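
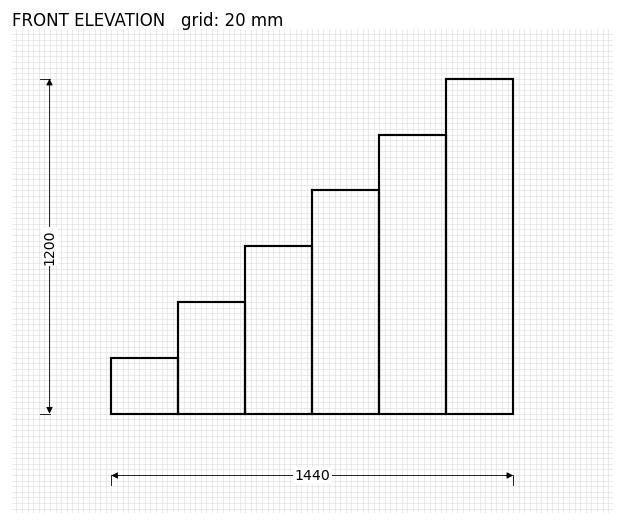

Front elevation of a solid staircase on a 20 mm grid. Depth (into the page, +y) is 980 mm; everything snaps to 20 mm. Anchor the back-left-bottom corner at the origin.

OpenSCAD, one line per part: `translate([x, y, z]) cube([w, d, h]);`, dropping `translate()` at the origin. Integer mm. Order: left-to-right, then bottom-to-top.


cube([240, 980, 200]);
translate([240, 0, 0]) cube([240, 980, 400]);
translate([480, 0, 0]) cube([240, 980, 600]);
translate([720, 0, 0]) cube([240, 980, 800]);
translate([960, 0, 0]) cube([240, 980, 1000]);
translate([1200, 0, 0]) cube([240, 980, 1200]);


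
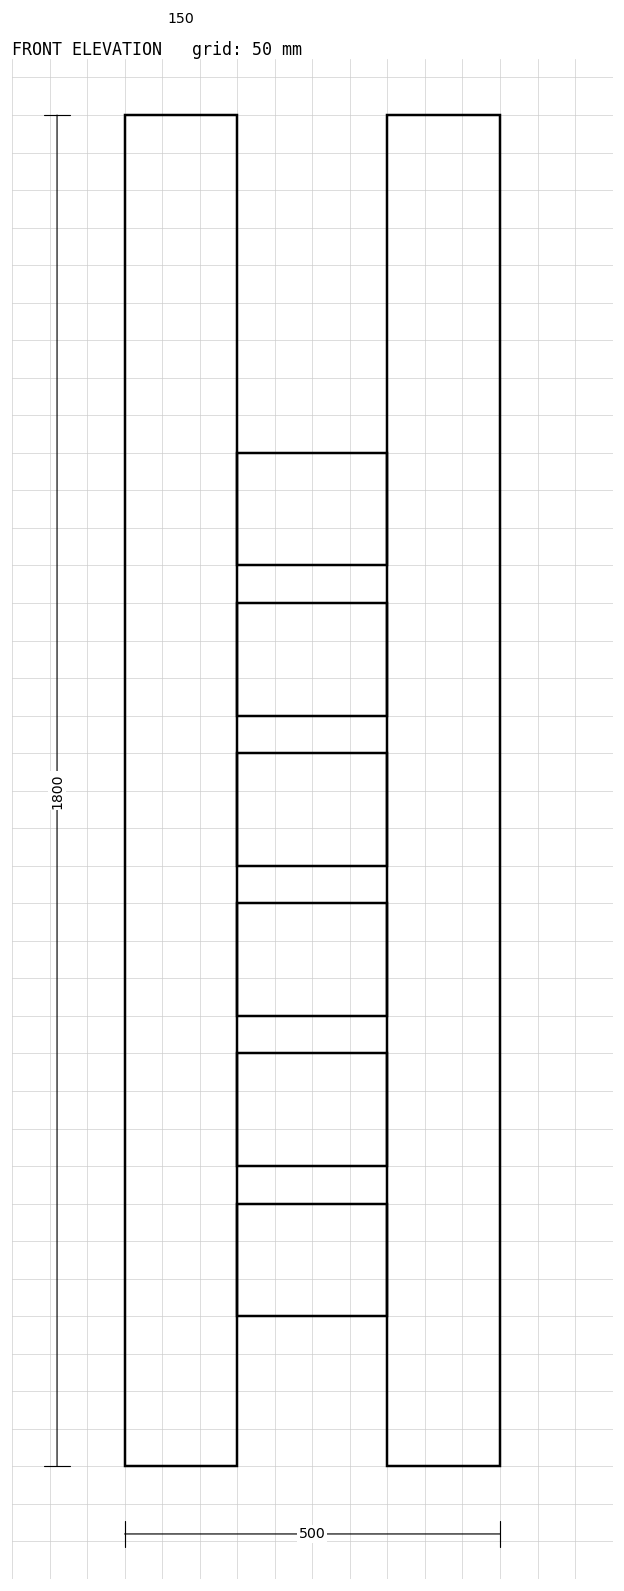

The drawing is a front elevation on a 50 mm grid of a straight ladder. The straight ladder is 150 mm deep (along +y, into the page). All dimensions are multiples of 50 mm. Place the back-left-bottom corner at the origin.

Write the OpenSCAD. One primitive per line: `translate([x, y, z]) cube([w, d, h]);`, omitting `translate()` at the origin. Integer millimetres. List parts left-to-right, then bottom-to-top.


cube([150, 150, 1800]);
translate([150, 0, 200]) cube([200, 150, 150]);
translate([150, 0, 400]) cube([200, 150, 150]);
translate([150, 0, 600]) cube([200, 150, 150]);
translate([150, 0, 800]) cube([200, 150, 150]);
translate([150, 0, 1000]) cube([200, 150, 150]);
translate([150, 0, 1200]) cube([200, 150, 150]);
translate([350, 0, 0]) cube([150, 150, 1800]);


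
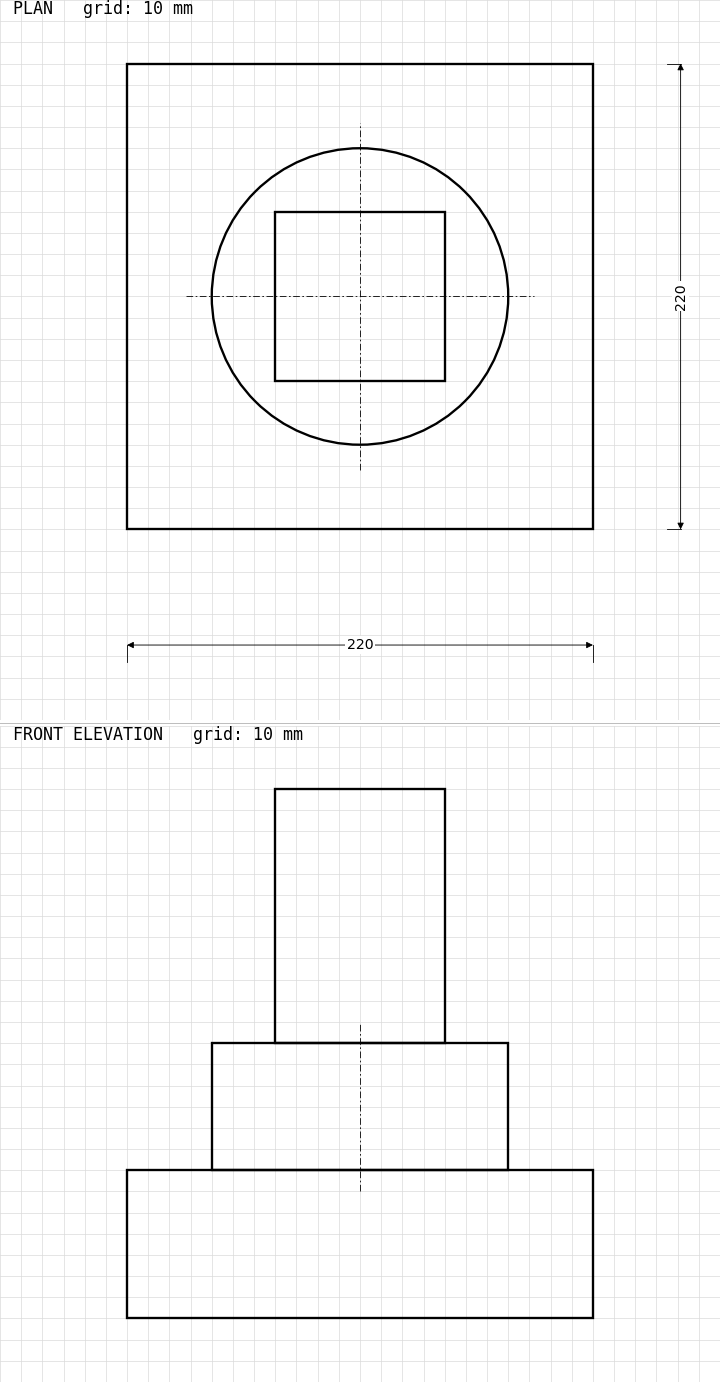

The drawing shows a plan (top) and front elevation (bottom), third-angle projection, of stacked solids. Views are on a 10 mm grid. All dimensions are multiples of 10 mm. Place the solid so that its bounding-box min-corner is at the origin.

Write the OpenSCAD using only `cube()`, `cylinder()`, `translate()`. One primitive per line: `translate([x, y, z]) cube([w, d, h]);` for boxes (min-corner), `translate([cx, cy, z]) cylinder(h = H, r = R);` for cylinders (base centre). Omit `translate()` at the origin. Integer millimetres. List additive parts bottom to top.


cube([220, 220, 70]);
translate([110, 110, 70]) cylinder(h = 60, r = 70);
translate([70, 70, 130]) cube([80, 80, 120]);


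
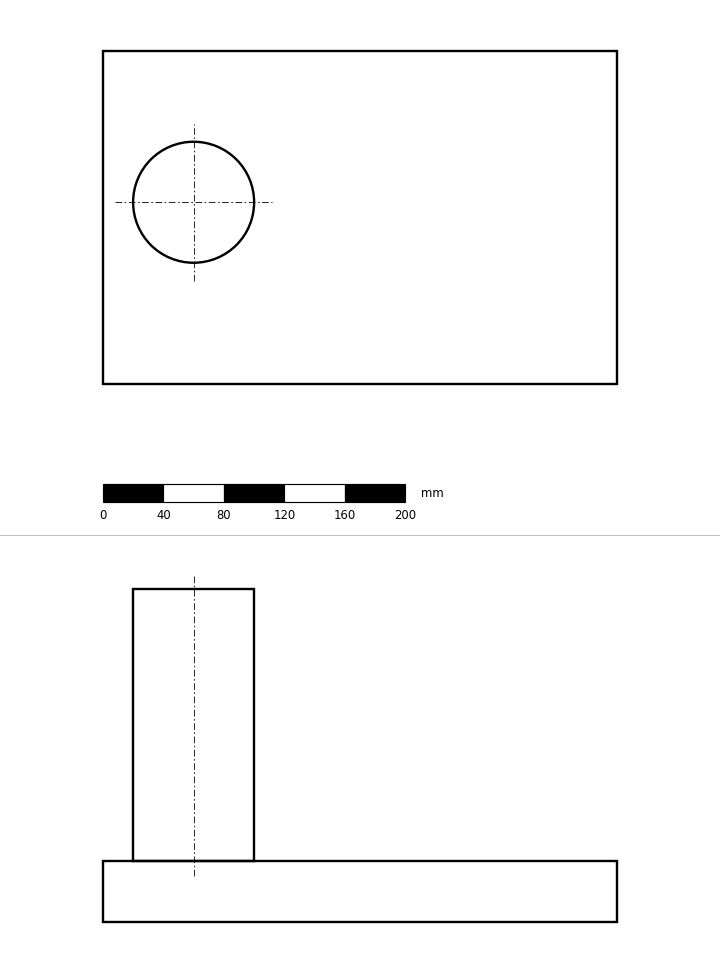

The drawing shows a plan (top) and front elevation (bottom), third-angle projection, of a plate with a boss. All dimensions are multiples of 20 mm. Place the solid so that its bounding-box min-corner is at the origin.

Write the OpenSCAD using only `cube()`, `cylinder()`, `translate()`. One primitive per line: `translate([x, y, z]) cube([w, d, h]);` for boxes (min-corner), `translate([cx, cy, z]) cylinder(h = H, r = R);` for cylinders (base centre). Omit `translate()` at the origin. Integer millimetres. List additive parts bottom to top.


cube([340, 220, 40]);
translate([60, 120, 40]) cylinder(h = 180, r = 40);


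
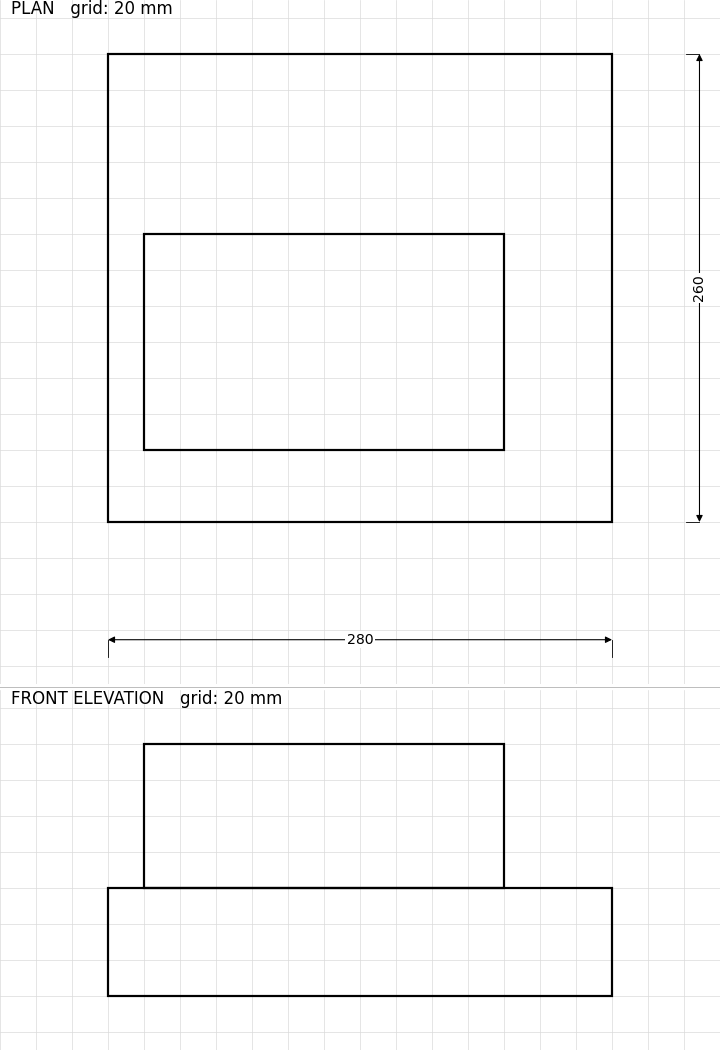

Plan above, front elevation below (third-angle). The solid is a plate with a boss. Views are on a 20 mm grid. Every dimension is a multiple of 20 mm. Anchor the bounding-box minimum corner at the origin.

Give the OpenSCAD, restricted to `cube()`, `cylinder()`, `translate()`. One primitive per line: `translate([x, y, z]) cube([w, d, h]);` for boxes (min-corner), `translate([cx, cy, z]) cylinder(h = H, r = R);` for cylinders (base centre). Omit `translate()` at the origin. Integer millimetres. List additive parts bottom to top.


cube([280, 260, 60]);
translate([20, 40, 60]) cube([200, 120, 80]);


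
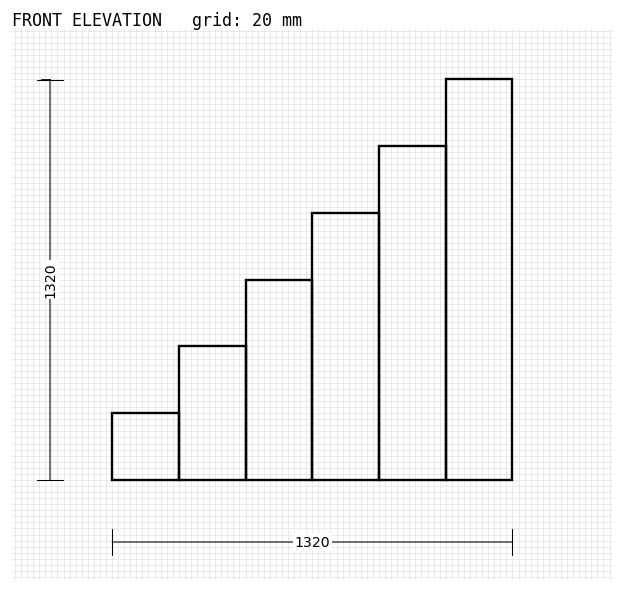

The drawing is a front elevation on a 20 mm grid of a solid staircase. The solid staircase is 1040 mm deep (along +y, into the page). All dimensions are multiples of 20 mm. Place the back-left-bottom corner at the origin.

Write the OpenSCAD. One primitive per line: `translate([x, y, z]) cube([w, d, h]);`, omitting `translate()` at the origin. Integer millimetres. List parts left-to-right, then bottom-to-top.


cube([220, 1040, 220]);
translate([220, 0, 0]) cube([220, 1040, 440]);
translate([440, 0, 0]) cube([220, 1040, 660]);
translate([660, 0, 0]) cube([220, 1040, 880]);
translate([880, 0, 0]) cube([220, 1040, 1100]);
translate([1100, 0, 0]) cube([220, 1040, 1320]);


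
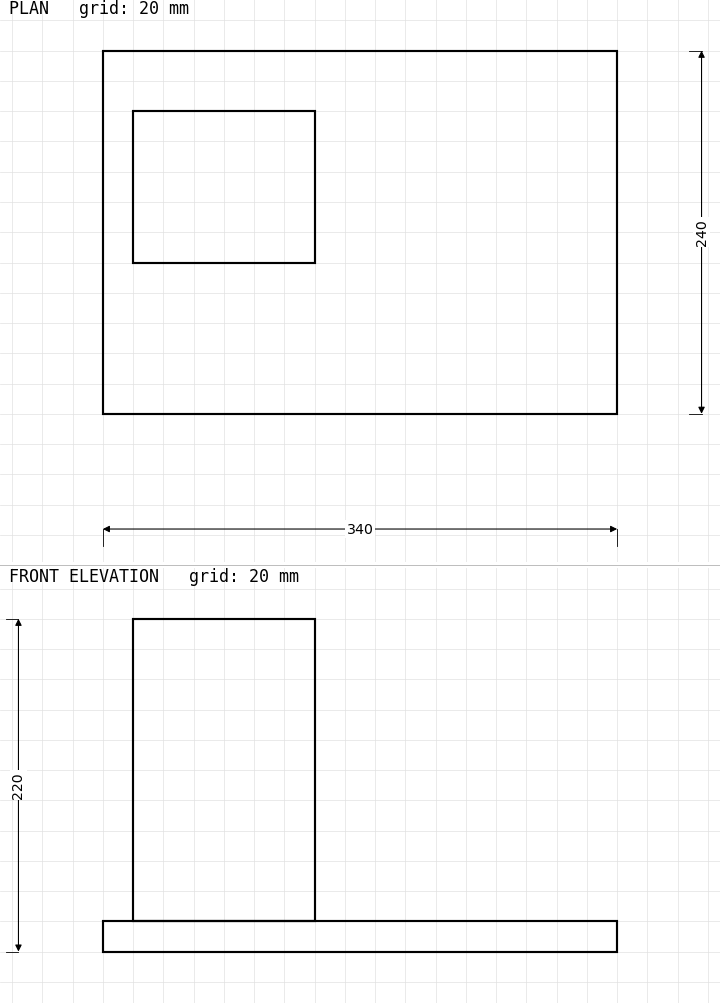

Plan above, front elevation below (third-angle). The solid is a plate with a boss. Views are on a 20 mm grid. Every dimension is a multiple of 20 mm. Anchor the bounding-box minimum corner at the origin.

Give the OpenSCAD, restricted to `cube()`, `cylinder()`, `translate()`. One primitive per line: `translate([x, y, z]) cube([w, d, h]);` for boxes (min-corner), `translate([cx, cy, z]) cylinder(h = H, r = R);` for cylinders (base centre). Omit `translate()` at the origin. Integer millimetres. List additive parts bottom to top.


cube([340, 240, 20]);
translate([20, 100, 20]) cube([120, 100, 200]);


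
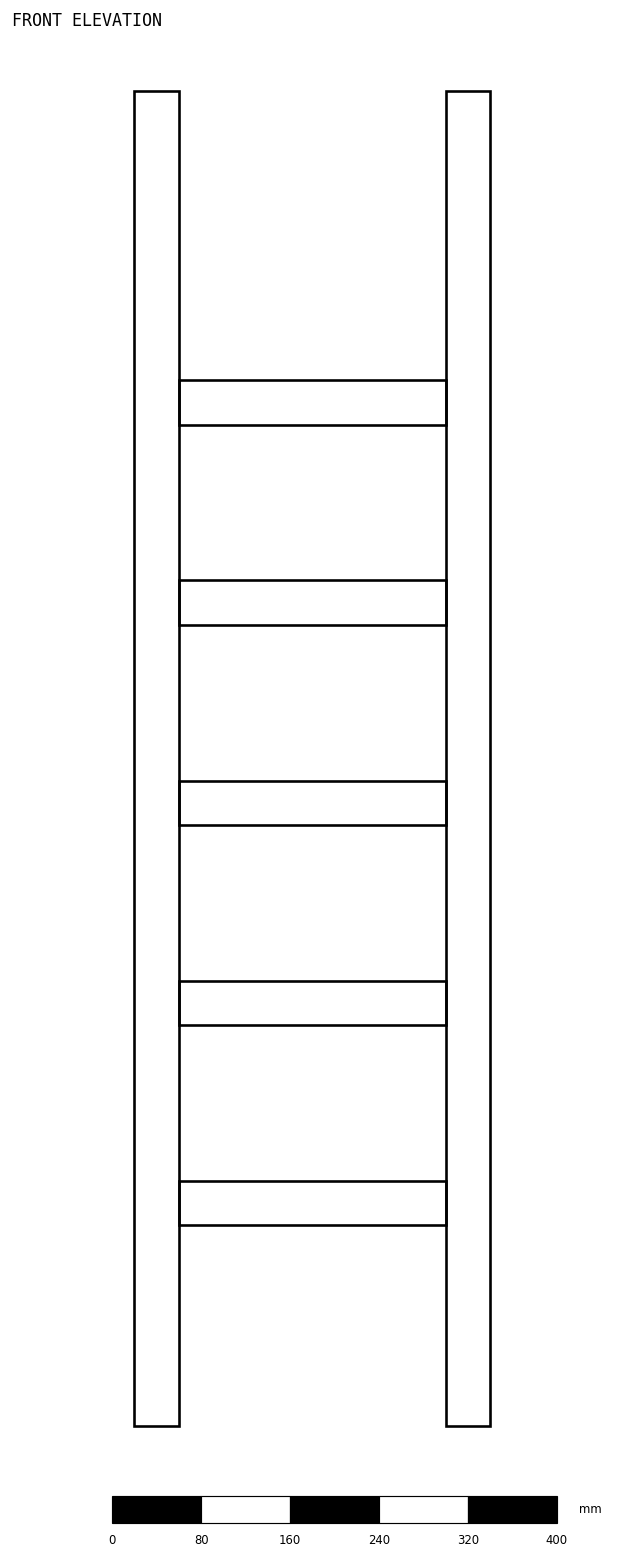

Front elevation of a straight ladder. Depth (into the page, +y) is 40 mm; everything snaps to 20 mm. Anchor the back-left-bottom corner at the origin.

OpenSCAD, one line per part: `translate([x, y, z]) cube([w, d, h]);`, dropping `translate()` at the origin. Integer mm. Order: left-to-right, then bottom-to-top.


cube([40, 40, 1200]);
translate([40, 0, 180]) cube([240, 40, 40]);
translate([40, 0, 360]) cube([240, 40, 40]);
translate([40, 0, 540]) cube([240, 40, 40]);
translate([40, 0, 720]) cube([240, 40, 40]);
translate([40, 0, 900]) cube([240, 40, 40]);
translate([280, 0, 0]) cube([40, 40, 1200]);


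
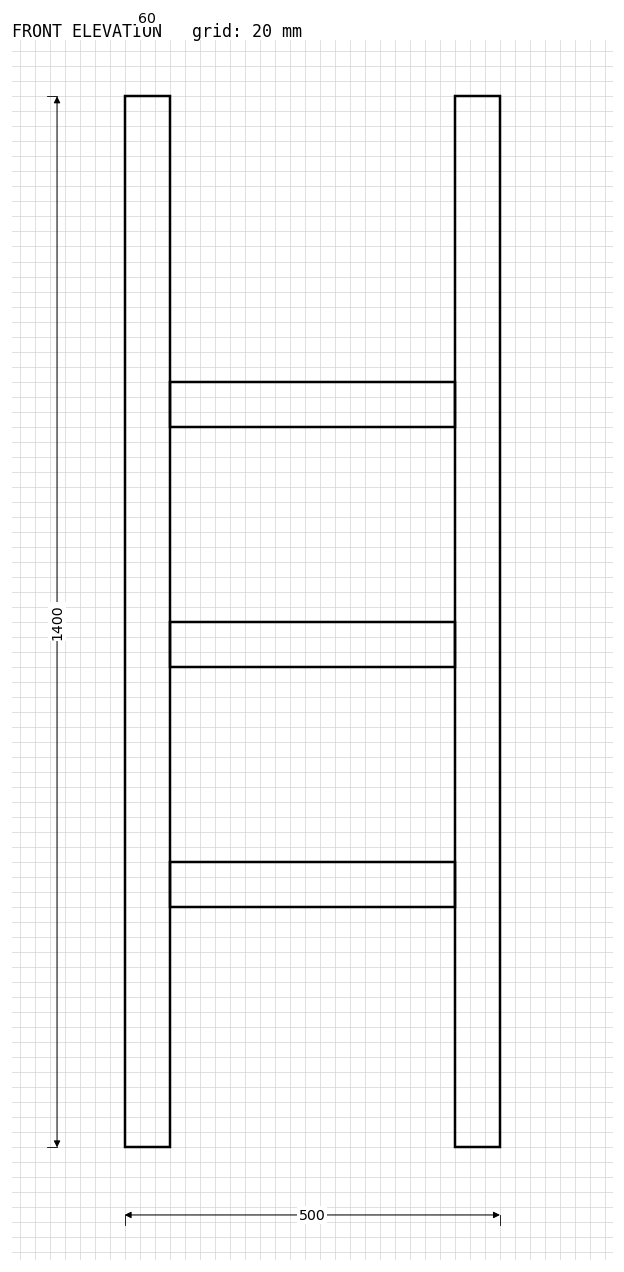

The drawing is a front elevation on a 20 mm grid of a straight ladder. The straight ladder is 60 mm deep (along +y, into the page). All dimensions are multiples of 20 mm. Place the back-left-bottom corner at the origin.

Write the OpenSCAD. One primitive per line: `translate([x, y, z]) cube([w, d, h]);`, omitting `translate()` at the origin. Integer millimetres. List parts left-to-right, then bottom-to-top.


cube([60, 60, 1400]);
translate([60, 0, 320]) cube([380, 60, 60]);
translate([60, 0, 640]) cube([380, 60, 60]);
translate([60, 0, 960]) cube([380, 60, 60]);
translate([440, 0, 0]) cube([60, 60, 1400]);


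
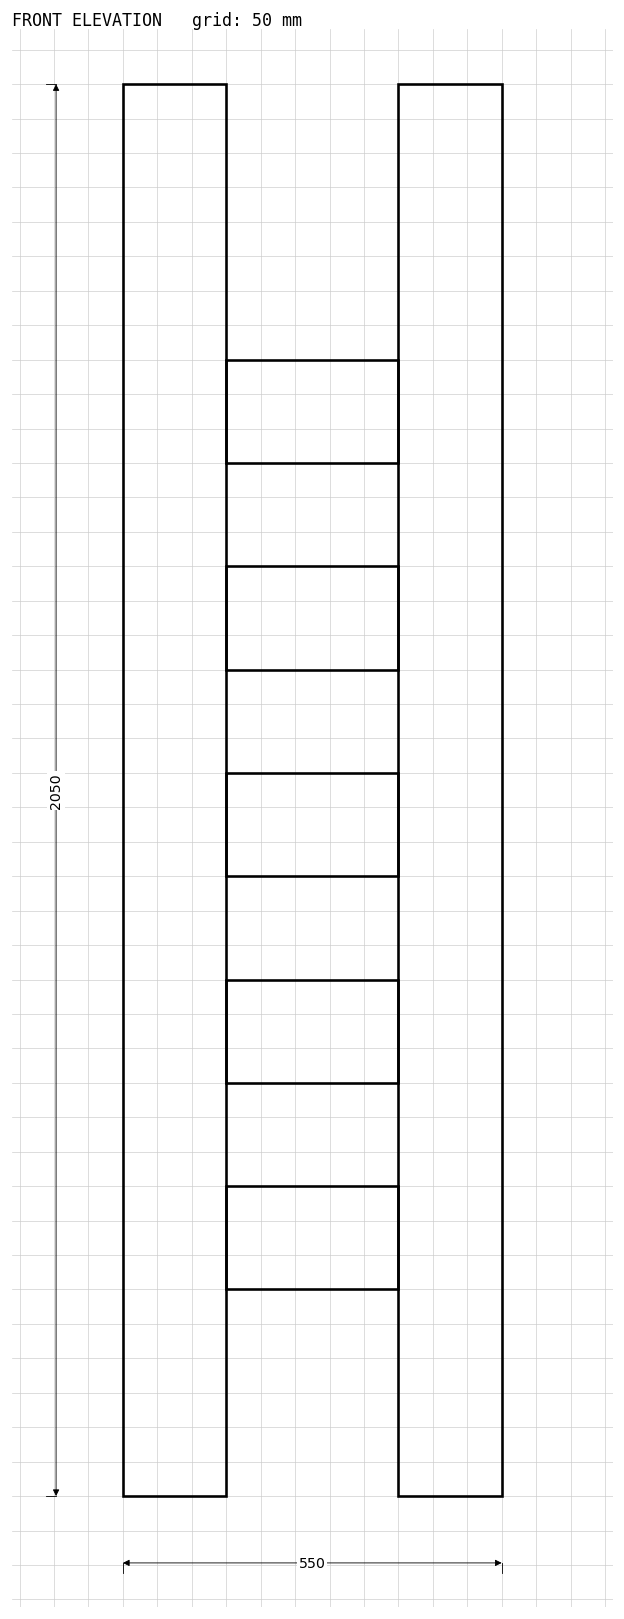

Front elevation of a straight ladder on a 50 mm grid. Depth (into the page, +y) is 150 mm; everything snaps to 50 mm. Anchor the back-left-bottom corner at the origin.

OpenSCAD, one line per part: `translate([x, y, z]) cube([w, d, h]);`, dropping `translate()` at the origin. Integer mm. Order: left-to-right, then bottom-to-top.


cube([150, 150, 2050]);
translate([150, 0, 300]) cube([250, 150, 150]);
translate([150, 0, 600]) cube([250, 150, 150]);
translate([150, 0, 900]) cube([250, 150, 150]);
translate([150, 0, 1200]) cube([250, 150, 150]);
translate([150, 0, 1500]) cube([250, 150, 150]);
translate([400, 0, 0]) cube([150, 150, 2050]);


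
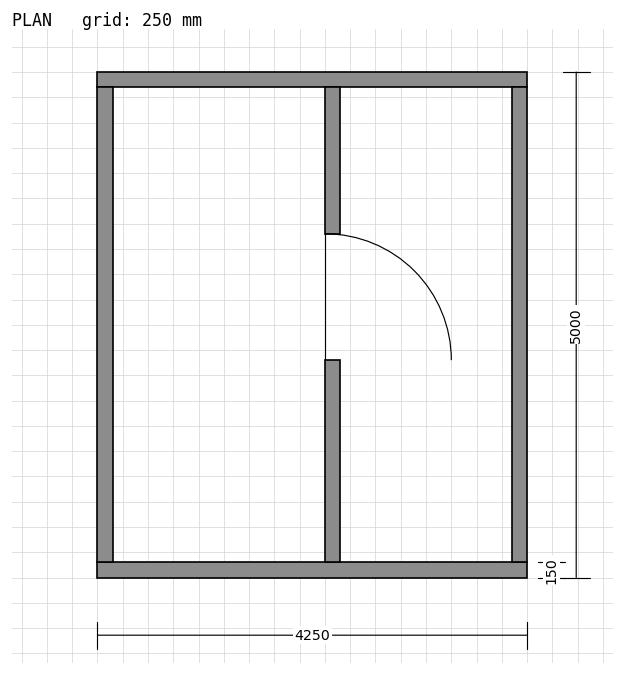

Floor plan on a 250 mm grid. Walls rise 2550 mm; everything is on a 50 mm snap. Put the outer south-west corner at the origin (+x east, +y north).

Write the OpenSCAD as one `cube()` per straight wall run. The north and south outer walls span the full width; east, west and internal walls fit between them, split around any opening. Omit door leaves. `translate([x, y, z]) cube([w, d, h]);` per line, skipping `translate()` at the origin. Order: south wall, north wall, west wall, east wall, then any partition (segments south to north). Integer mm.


cube([4250, 150, 2550]);
translate([0, 4850, 0]) cube([4250, 150, 2550]);
translate([0, 150, 0]) cube([150, 4700, 2550]);
translate([4100, 150, 0]) cube([150, 4700, 2550]);
translate([2250, 150, 0]) cube([150, 2000, 2550]);
translate([2250, 3400, 0]) cube([150, 1450, 2550]);


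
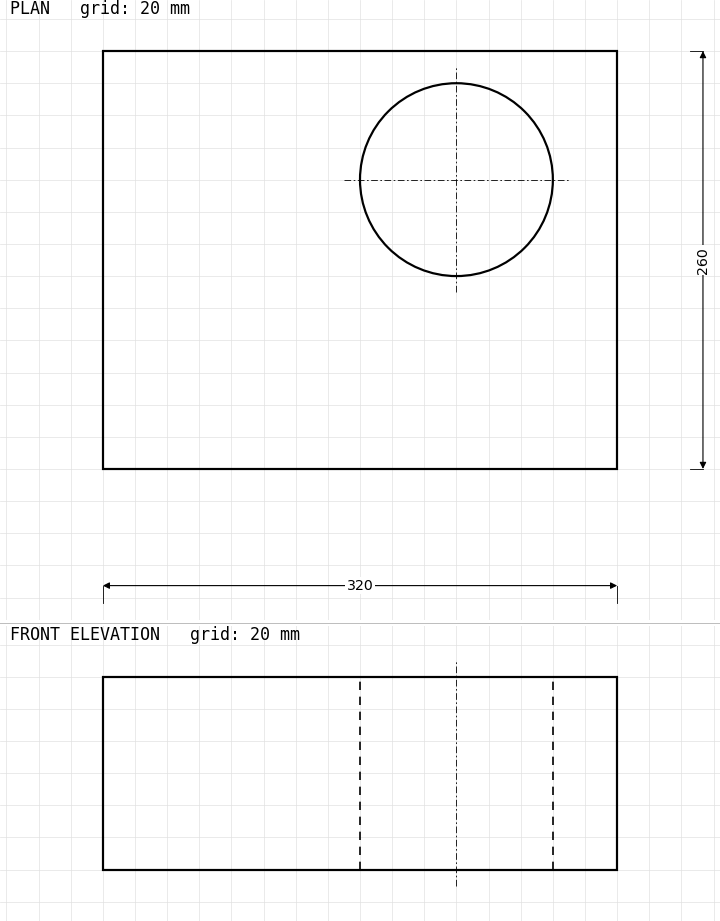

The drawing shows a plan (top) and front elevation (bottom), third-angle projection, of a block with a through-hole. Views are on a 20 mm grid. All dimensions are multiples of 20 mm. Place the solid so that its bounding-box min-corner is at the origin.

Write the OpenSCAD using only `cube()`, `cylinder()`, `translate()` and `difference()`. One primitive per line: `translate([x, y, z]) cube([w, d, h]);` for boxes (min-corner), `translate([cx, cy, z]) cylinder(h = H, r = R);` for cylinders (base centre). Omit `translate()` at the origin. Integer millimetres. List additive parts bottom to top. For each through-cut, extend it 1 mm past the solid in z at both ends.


difference() {
  cube([320, 260, 120]);
  translate([220, 180, -1]) cylinder(h = 122, r = 60);
}


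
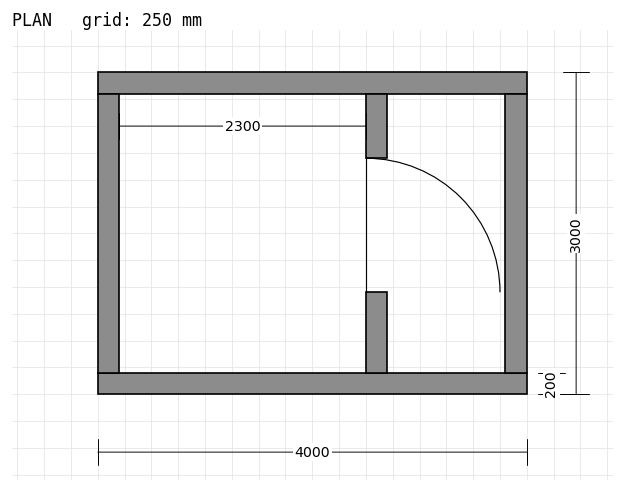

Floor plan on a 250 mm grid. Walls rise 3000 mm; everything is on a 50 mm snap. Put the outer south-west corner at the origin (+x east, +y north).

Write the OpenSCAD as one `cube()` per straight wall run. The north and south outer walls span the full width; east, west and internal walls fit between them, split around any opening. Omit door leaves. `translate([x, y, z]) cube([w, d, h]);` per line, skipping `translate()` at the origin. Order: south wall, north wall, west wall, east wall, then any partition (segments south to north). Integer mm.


cube([4000, 200, 3000]);
translate([0, 2800, 0]) cube([4000, 200, 3000]);
translate([0, 200, 0]) cube([200, 2600, 3000]);
translate([3800, 200, 0]) cube([200, 2600, 3000]);
translate([2500, 200, 0]) cube([200, 750, 3000]);
translate([2500, 2200, 0]) cube([200, 600, 3000]);


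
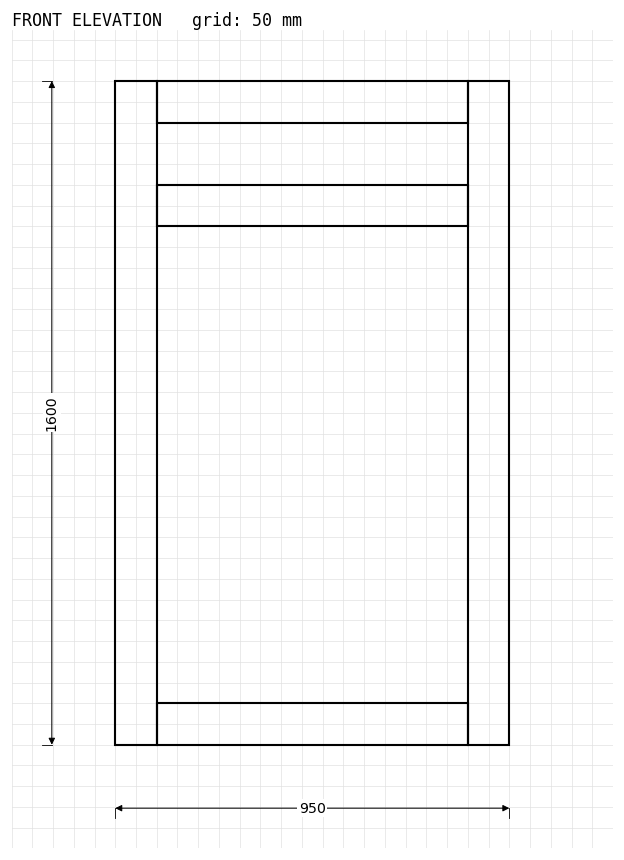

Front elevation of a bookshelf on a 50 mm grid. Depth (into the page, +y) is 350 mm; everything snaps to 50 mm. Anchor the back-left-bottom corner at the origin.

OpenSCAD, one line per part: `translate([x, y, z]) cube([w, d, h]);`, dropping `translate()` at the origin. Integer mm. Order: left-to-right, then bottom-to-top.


cube([100, 350, 1600]);
translate([100, 0, 0]) cube([750, 350, 100]);
translate([100, 0, 1250]) cube([750, 350, 100]);
translate([100, 0, 1500]) cube([750, 350, 100]);
translate([850, 0, 0]) cube([100, 350, 1600]);


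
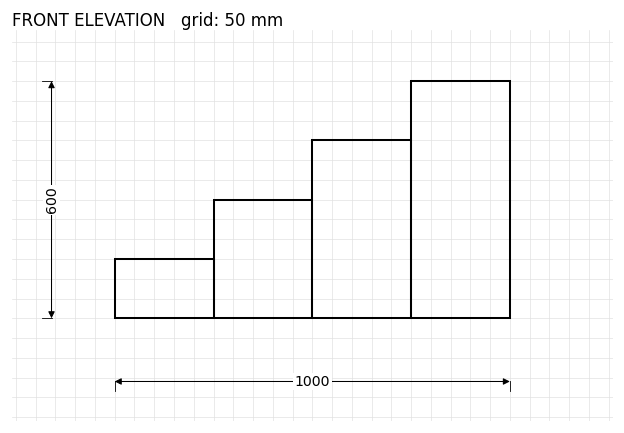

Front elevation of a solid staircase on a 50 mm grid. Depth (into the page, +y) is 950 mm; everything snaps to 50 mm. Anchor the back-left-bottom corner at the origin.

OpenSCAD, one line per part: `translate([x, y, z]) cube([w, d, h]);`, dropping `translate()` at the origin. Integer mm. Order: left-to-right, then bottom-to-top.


cube([250, 950, 150]);
translate([250, 0, 0]) cube([250, 950, 300]);
translate([500, 0, 0]) cube([250, 950, 450]);
translate([750, 0, 0]) cube([250, 950, 600]);


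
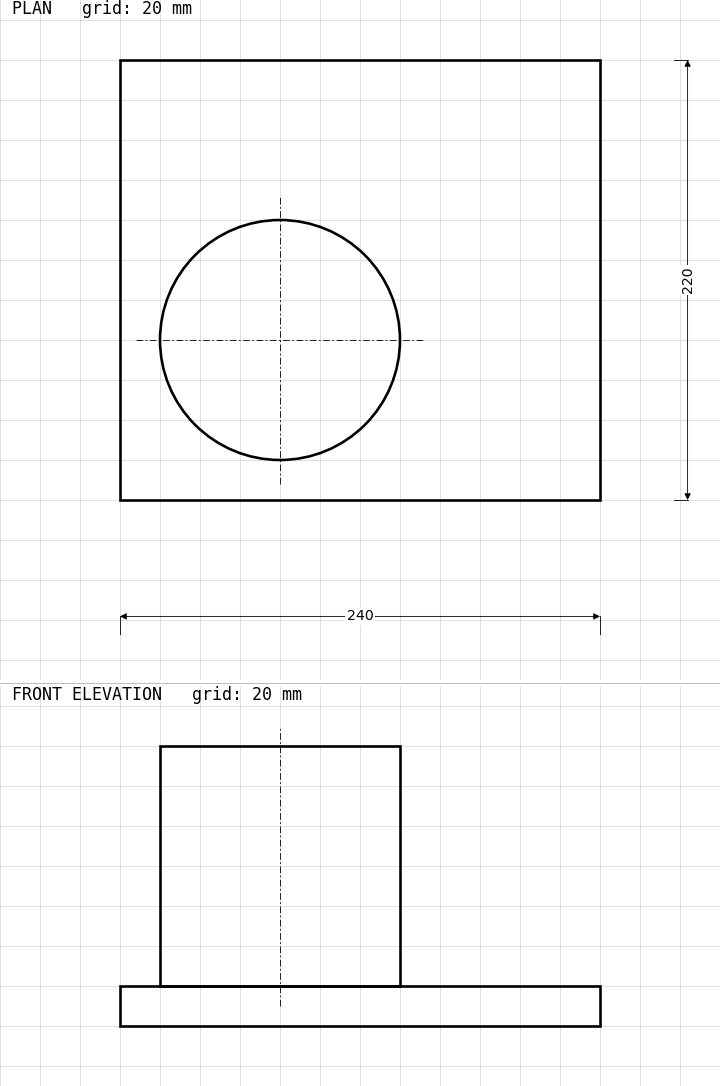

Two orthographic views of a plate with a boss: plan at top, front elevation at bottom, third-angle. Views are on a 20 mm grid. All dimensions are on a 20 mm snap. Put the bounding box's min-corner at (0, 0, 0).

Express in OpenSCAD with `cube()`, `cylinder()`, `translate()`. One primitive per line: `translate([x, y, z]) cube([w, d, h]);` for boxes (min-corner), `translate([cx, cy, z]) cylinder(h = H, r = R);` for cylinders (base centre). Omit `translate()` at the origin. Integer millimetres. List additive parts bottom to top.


cube([240, 220, 20]);
translate([80, 80, 20]) cylinder(h = 120, r = 60);


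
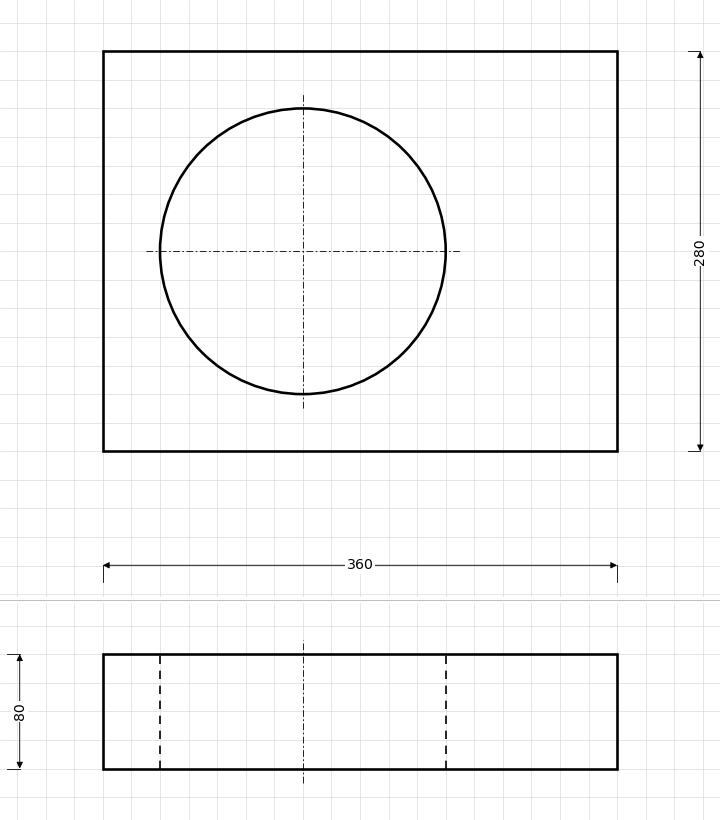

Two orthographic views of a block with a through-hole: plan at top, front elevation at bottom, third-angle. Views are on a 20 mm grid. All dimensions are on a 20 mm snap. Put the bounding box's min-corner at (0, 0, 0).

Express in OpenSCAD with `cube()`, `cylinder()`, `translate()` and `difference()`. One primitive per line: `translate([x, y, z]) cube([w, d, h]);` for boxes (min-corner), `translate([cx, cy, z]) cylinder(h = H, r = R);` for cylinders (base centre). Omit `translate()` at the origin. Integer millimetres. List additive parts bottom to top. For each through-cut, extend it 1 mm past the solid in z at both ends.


difference() {
  cube([360, 280, 80]);
  translate([140, 140, -1]) cylinder(h = 82, r = 100);
}


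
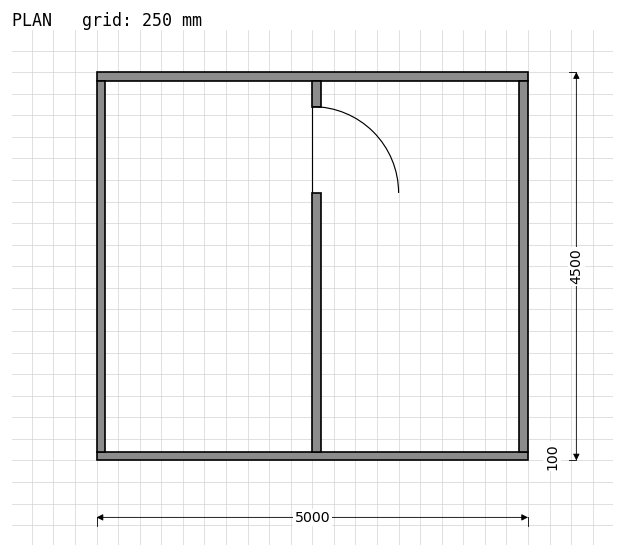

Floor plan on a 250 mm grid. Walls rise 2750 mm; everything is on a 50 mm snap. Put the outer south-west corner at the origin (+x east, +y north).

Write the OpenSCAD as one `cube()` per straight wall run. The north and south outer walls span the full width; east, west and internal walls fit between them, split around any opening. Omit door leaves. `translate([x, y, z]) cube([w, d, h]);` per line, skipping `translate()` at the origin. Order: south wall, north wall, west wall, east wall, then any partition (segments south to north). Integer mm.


cube([5000, 100, 2750]);
translate([0, 4400, 0]) cube([5000, 100, 2750]);
translate([0, 100, 0]) cube([100, 4300, 2750]);
translate([4900, 100, 0]) cube([100, 4300, 2750]);
translate([2500, 100, 0]) cube([100, 3000, 2750]);
translate([2500, 4100, 0]) cube([100, 300, 2750]);


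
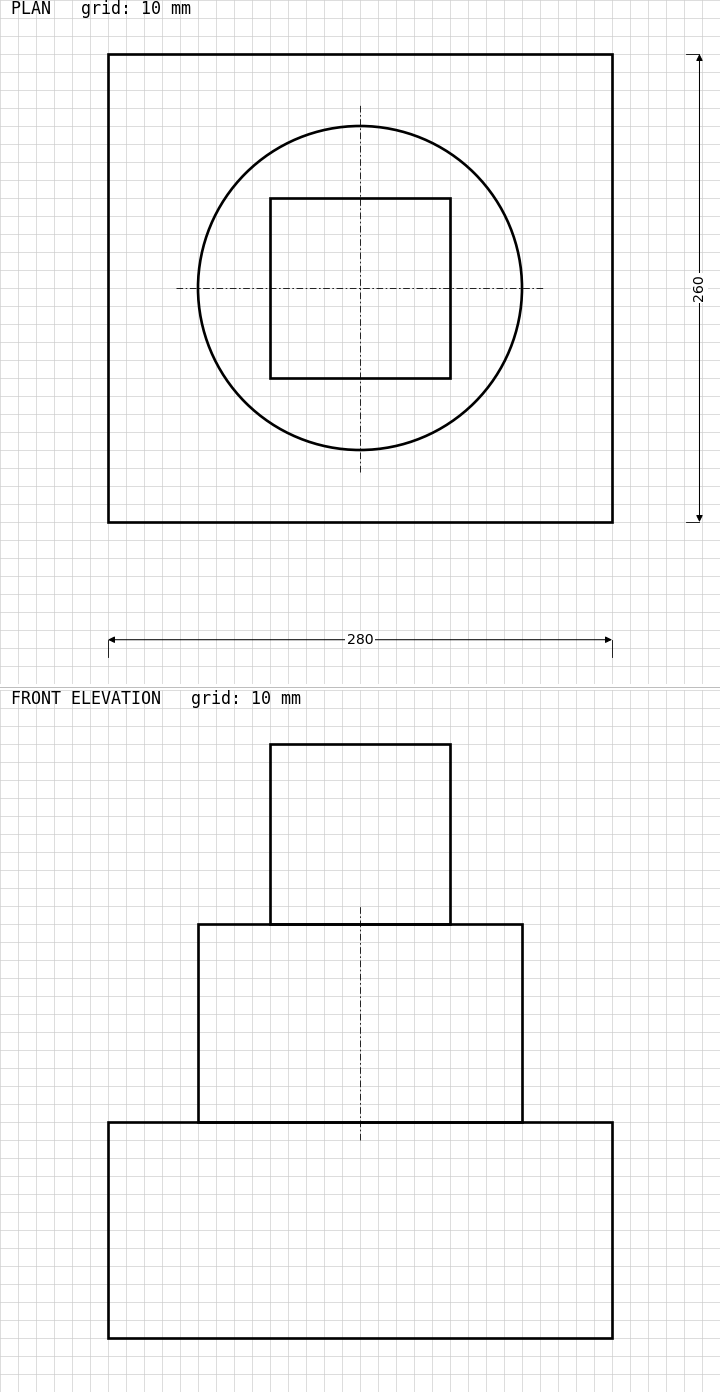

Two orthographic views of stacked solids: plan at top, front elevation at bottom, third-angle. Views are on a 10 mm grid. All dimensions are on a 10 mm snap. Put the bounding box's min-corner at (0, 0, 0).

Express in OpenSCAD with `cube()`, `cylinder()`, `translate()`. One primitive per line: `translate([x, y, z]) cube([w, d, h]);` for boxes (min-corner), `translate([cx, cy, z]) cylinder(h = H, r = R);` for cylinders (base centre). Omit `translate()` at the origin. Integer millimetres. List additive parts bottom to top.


cube([280, 260, 120]);
translate([140, 130, 120]) cylinder(h = 110, r = 90);
translate([90, 80, 230]) cube([100, 100, 100]);


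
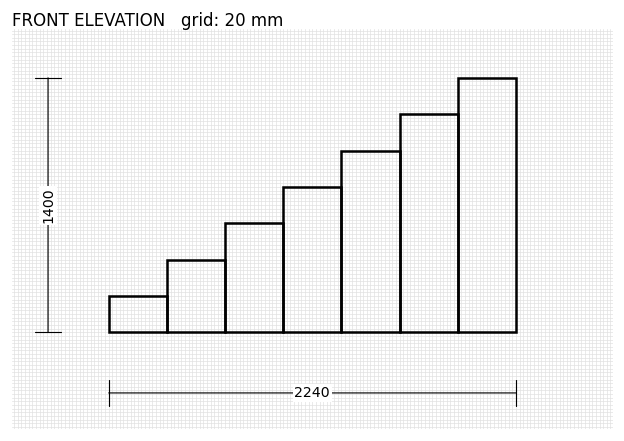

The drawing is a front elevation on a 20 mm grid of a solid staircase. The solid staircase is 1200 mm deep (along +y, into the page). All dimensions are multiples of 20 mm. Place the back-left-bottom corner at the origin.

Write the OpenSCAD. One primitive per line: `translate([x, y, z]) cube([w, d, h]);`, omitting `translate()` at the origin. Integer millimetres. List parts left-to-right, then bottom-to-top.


cube([320, 1200, 200]);
translate([320, 0, 0]) cube([320, 1200, 400]);
translate([640, 0, 0]) cube([320, 1200, 600]);
translate([960, 0, 0]) cube([320, 1200, 800]);
translate([1280, 0, 0]) cube([320, 1200, 1000]);
translate([1600, 0, 0]) cube([320, 1200, 1200]);
translate([1920, 0, 0]) cube([320, 1200, 1400]);


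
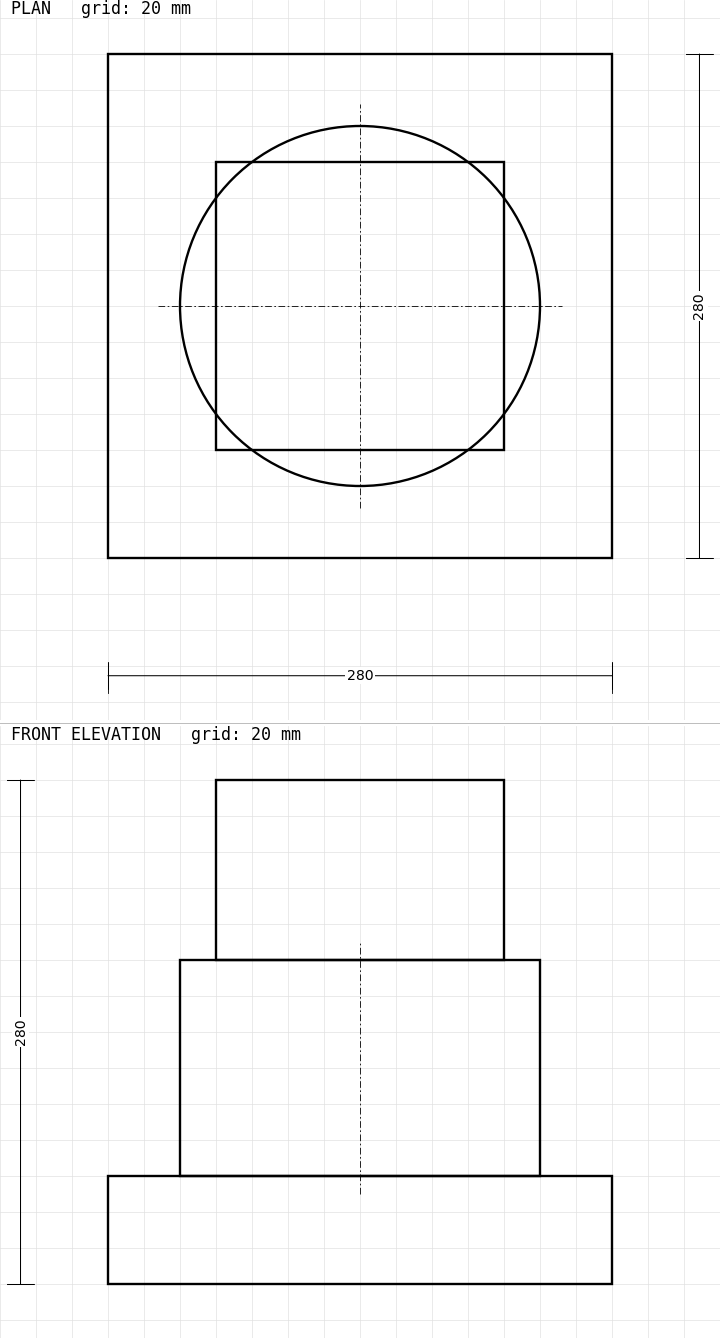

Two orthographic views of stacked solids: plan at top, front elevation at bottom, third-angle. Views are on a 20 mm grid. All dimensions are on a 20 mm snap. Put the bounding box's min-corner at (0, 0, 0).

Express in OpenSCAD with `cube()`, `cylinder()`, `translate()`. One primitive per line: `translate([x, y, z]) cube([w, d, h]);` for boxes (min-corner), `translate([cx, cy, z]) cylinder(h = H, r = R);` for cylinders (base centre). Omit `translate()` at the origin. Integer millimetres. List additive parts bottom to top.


cube([280, 280, 60]);
translate([140, 140, 60]) cylinder(h = 120, r = 100);
translate([60, 60, 180]) cube([160, 160, 100]);


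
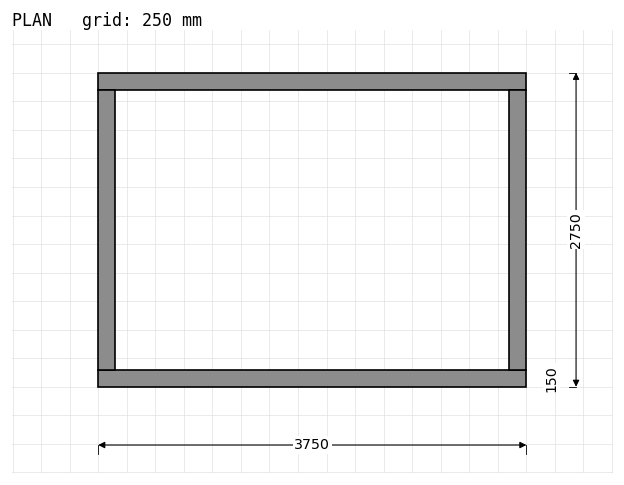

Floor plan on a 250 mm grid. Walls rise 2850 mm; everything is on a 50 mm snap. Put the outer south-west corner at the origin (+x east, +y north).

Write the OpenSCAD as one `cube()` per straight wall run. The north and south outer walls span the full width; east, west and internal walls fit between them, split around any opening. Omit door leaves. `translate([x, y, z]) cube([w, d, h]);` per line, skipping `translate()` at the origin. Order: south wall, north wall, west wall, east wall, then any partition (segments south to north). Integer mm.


cube([3750, 150, 2850]);
translate([0, 2600, 0]) cube([3750, 150, 2850]);
translate([0, 150, 0]) cube([150, 2450, 2850]);
translate([3600, 150, 0]) cube([150, 2450, 2850]);


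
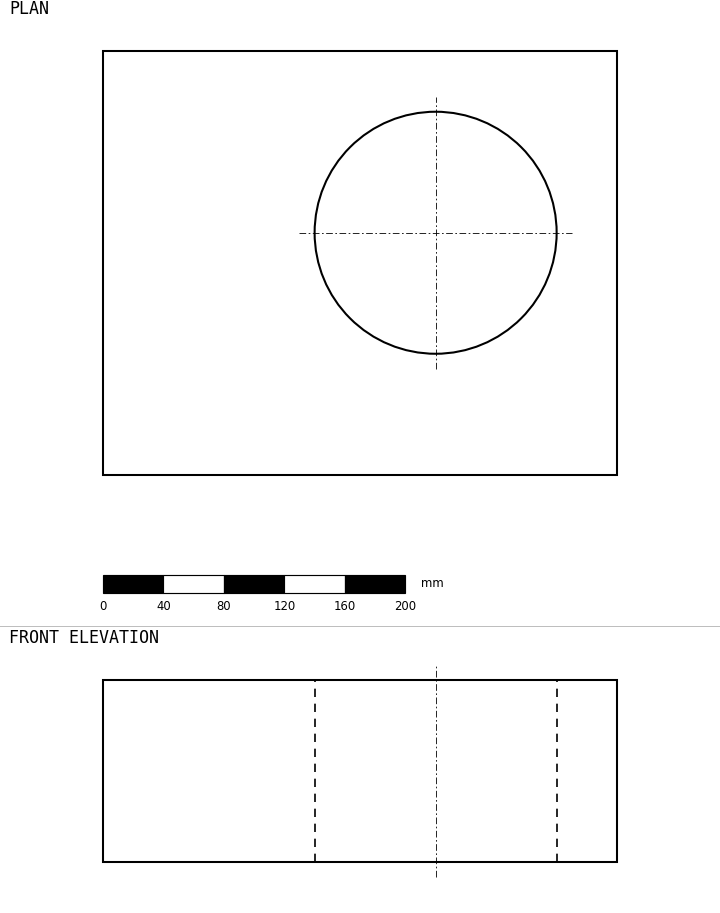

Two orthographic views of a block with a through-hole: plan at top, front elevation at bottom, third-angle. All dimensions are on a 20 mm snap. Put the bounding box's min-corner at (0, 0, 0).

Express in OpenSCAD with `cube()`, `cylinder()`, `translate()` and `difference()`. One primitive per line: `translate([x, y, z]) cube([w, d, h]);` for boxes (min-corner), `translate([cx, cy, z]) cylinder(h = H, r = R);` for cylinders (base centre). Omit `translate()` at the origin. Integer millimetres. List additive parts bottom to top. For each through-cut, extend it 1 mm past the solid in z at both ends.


difference() {
  cube([340, 280, 120]);
  translate([220, 160, -1]) cylinder(h = 122, r = 80);
}


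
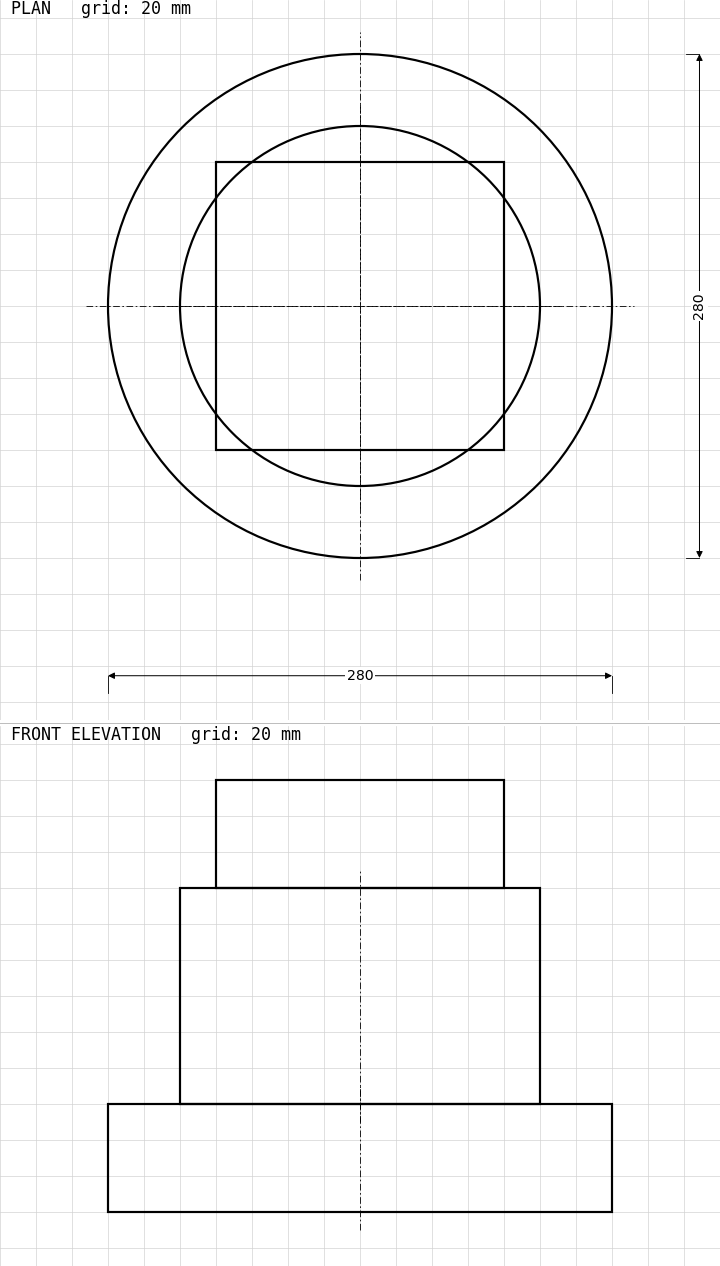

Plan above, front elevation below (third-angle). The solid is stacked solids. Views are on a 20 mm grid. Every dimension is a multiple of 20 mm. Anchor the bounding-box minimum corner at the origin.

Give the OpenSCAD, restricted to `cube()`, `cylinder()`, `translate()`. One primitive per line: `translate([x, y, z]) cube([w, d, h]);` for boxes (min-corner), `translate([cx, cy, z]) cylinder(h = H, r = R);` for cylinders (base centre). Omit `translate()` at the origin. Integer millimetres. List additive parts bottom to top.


translate([140, 140, 0]) cylinder(h = 60, r = 140);
translate([140, 140, 60]) cylinder(h = 120, r = 100);
translate([60, 60, 180]) cube([160, 160, 60]);


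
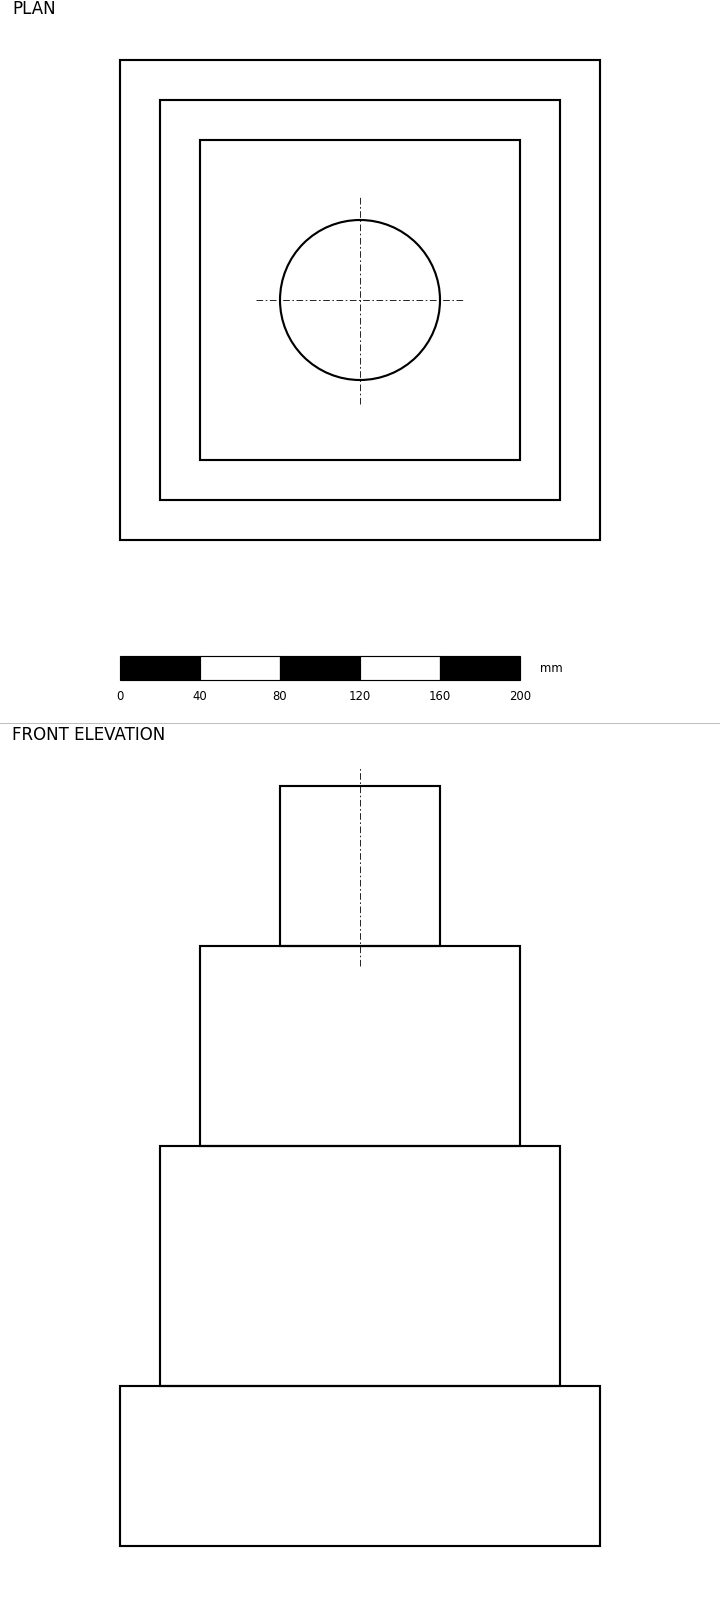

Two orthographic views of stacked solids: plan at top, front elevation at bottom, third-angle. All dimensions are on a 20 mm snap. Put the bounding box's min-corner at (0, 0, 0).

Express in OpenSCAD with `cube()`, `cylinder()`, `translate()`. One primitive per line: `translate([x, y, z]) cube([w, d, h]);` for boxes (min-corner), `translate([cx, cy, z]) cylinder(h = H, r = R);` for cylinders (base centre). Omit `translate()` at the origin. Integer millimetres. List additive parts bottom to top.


cube([240, 240, 80]);
translate([20, 20, 80]) cube([200, 200, 120]);
translate([40, 40, 200]) cube([160, 160, 100]);
translate([120, 120, 300]) cylinder(h = 80, r = 40);


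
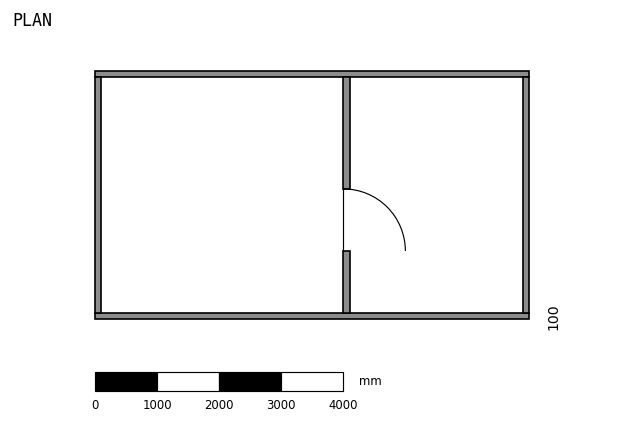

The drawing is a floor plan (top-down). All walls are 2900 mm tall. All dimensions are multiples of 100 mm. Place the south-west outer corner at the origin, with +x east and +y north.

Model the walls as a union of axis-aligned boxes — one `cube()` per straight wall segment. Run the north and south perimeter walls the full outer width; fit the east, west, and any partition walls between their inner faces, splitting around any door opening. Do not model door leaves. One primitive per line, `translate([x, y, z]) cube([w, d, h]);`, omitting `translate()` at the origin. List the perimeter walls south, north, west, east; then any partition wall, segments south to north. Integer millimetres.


cube([7000, 100, 2900]);
translate([0, 3900, 0]) cube([7000, 100, 2900]);
translate([0, 100, 0]) cube([100, 3800, 2900]);
translate([6900, 100, 0]) cube([100, 3800, 2900]);
translate([4000, 100, 0]) cube([100, 1000, 2900]);
translate([4000, 2100, 0]) cube([100, 1800, 2900]);


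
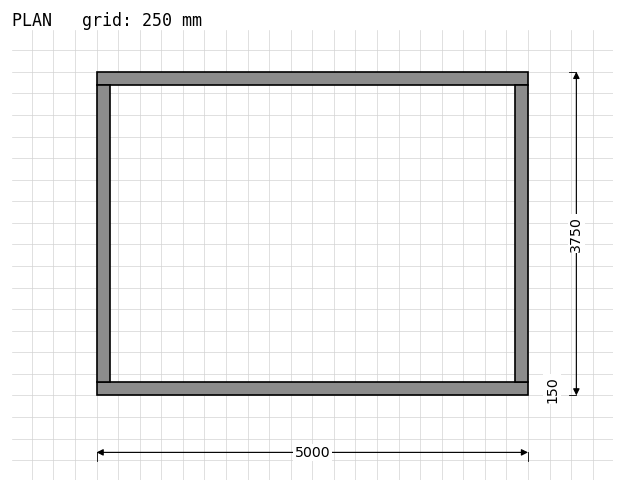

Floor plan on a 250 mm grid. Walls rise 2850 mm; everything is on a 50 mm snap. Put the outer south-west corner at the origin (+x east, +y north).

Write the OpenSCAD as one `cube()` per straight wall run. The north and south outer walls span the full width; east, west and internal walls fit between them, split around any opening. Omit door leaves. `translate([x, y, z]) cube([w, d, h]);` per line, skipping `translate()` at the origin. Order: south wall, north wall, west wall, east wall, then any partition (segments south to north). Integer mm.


cube([5000, 150, 2850]);
translate([0, 3600, 0]) cube([5000, 150, 2850]);
translate([0, 150, 0]) cube([150, 3450, 2850]);
translate([4850, 150, 0]) cube([150, 3450, 2850]);


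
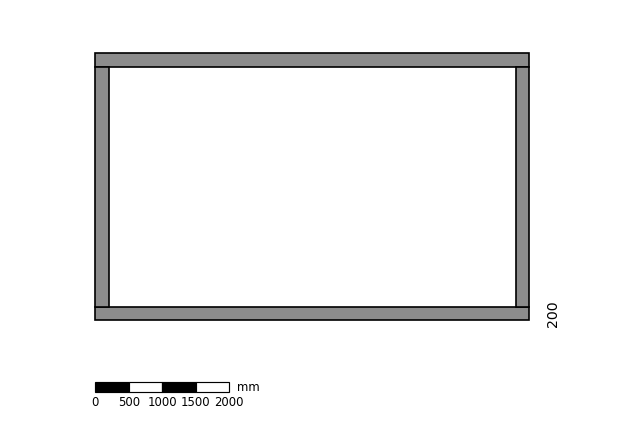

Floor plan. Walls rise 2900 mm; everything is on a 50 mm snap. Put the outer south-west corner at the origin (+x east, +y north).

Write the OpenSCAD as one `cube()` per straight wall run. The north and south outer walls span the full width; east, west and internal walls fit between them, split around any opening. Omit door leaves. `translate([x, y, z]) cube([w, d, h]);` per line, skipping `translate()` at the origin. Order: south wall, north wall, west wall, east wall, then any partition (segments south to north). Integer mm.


cube([6500, 200, 2900]);
translate([0, 3800, 0]) cube([6500, 200, 2900]);
translate([0, 200, 0]) cube([200, 3600, 2900]);
translate([6300, 200, 0]) cube([200, 3600, 2900]);


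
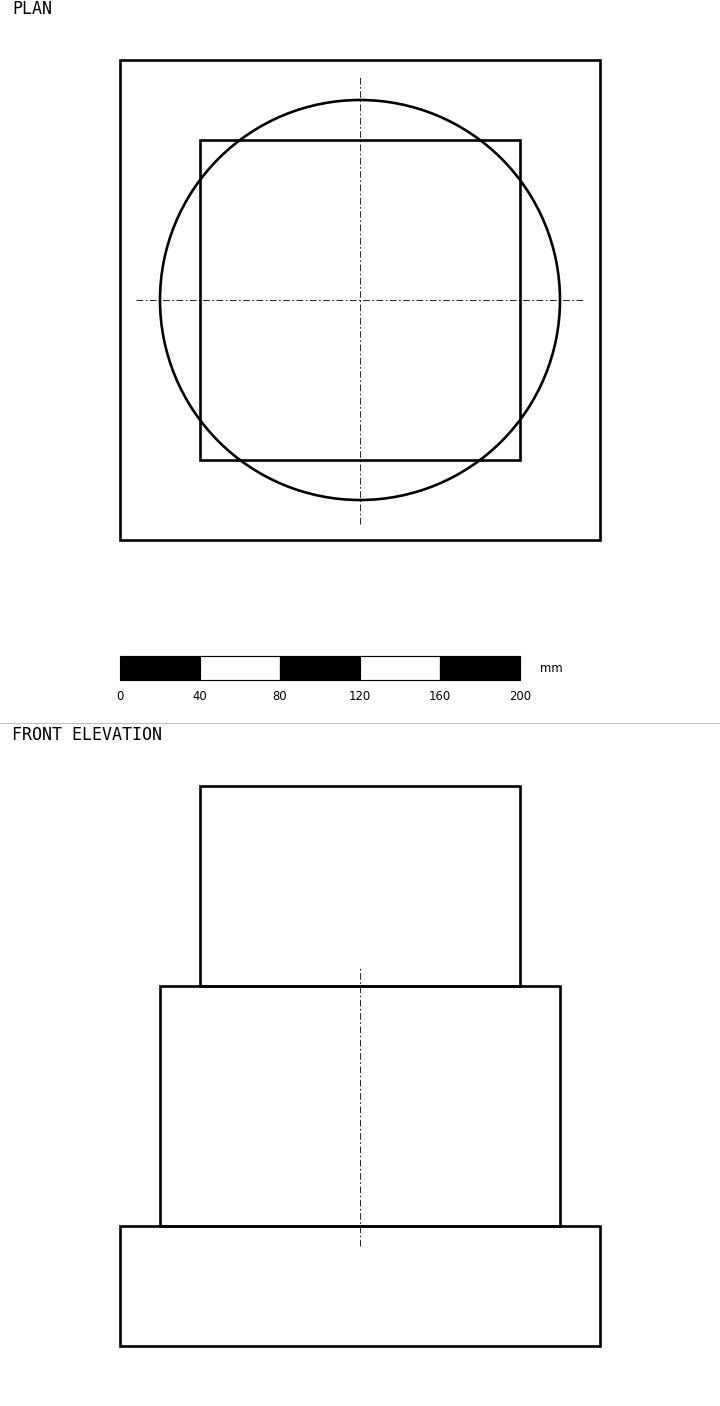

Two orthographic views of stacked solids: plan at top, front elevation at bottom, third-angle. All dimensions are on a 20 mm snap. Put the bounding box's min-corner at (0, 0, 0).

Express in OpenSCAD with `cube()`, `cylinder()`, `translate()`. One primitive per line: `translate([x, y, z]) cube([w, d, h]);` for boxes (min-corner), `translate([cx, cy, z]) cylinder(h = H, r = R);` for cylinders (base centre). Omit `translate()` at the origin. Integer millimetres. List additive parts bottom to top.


cube([240, 240, 60]);
translate([120, 120, 60]) cylinder(h = 120, r = 100);
translate([40, 40, 180]) cube([160, 160, 100]);


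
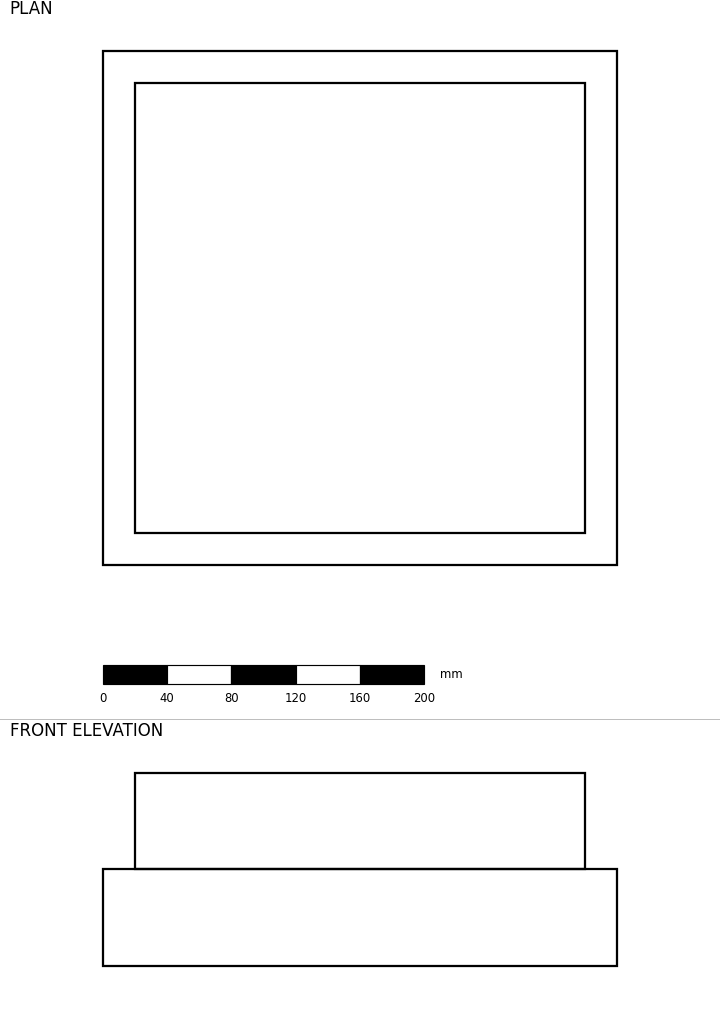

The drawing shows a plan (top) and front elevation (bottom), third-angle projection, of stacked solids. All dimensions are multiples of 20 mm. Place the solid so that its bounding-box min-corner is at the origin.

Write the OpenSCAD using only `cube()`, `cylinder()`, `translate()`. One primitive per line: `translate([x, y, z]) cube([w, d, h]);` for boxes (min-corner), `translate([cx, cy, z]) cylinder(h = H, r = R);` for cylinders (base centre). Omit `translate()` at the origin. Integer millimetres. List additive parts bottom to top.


cube([320, 320, 60]);
translate([20, 20, 60]) cube([280, 280, 60]);


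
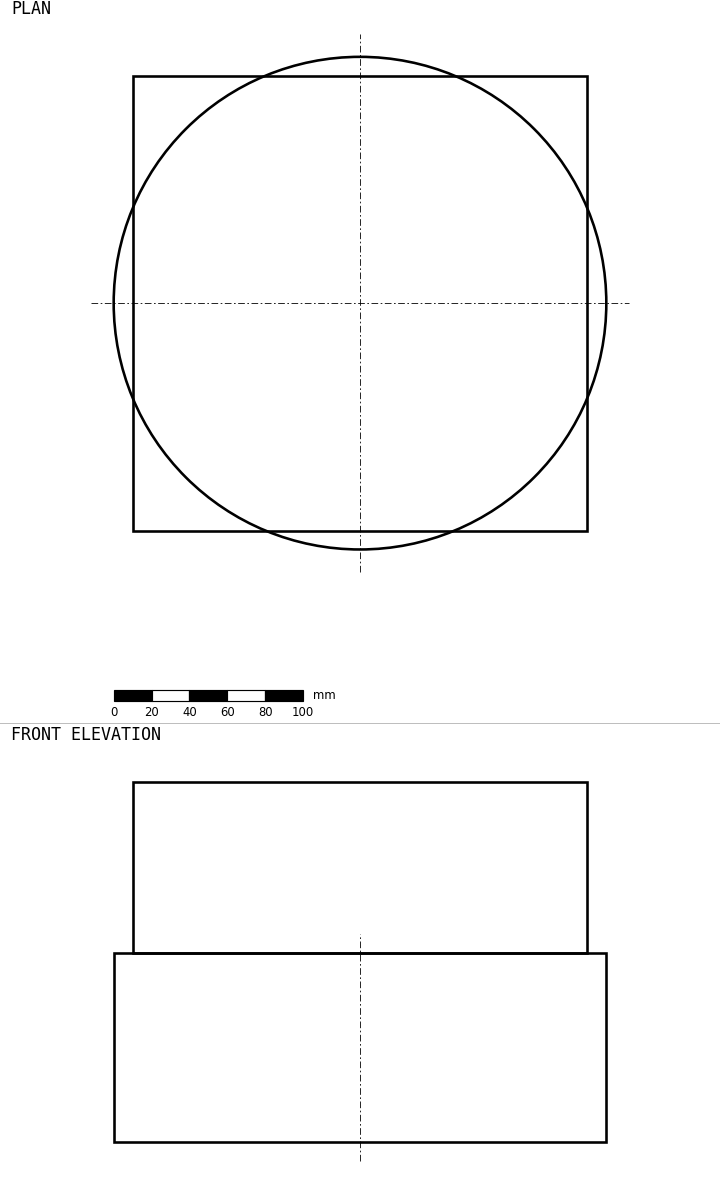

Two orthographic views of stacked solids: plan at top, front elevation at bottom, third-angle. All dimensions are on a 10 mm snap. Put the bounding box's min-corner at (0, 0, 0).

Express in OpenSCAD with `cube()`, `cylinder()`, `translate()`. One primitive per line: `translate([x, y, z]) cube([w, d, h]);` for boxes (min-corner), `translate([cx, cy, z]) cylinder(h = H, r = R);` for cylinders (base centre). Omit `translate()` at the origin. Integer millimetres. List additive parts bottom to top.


translate([130, 130, 0]) cylinder(h = 100, r = 130);
translate([10, 10, 100]) cube([240, 240, 90]);


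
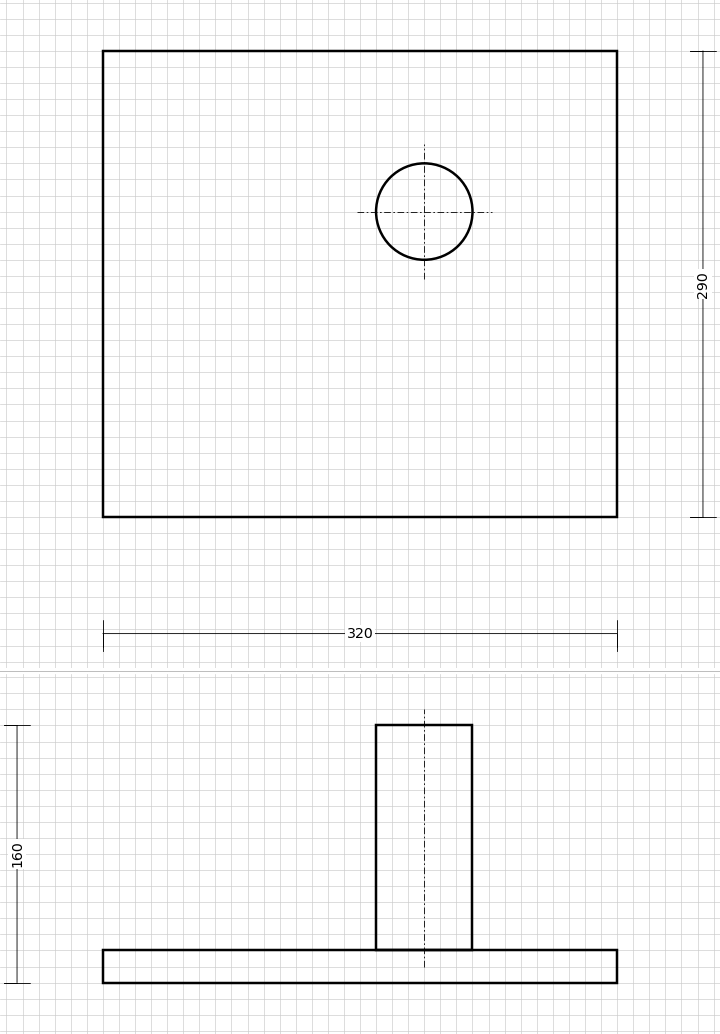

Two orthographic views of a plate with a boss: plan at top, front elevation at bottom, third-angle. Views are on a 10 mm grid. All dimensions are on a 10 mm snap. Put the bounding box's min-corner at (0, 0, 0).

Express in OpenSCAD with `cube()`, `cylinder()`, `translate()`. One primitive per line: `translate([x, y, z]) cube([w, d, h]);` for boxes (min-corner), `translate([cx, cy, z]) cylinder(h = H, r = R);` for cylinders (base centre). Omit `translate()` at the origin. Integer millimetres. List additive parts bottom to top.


cube([320, 290, 20]);
translate([200, 190, 20]) cylinder(h = 140, r = 30);


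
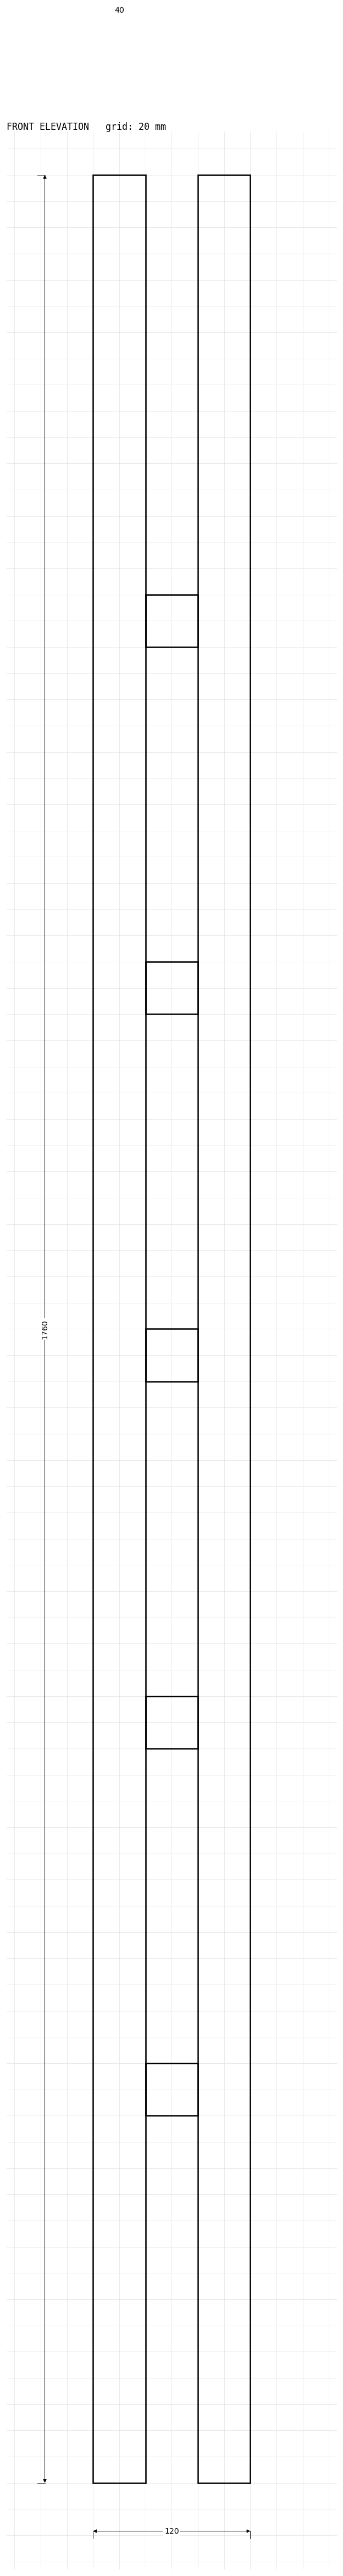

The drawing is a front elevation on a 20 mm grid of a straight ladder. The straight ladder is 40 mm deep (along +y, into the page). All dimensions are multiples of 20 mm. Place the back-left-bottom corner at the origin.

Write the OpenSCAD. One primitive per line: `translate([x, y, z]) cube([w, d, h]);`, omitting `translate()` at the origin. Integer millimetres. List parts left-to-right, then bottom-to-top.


cube([40, 40, 1760]);
translate([40, 0, 280]) cube([40, 40, 40]);
translate([40, 0, 560]) cube([40, 40, 40]);
translate([40, 0, 840]) cube([40, 40, 40]);
translate([40, 0, 1120]) cube([40, 40, 40]);
translate([40, 0, 1400]) cube([40, 40, 40]);
translate([80, 0, 0]) cube([40, 40, 1760]);


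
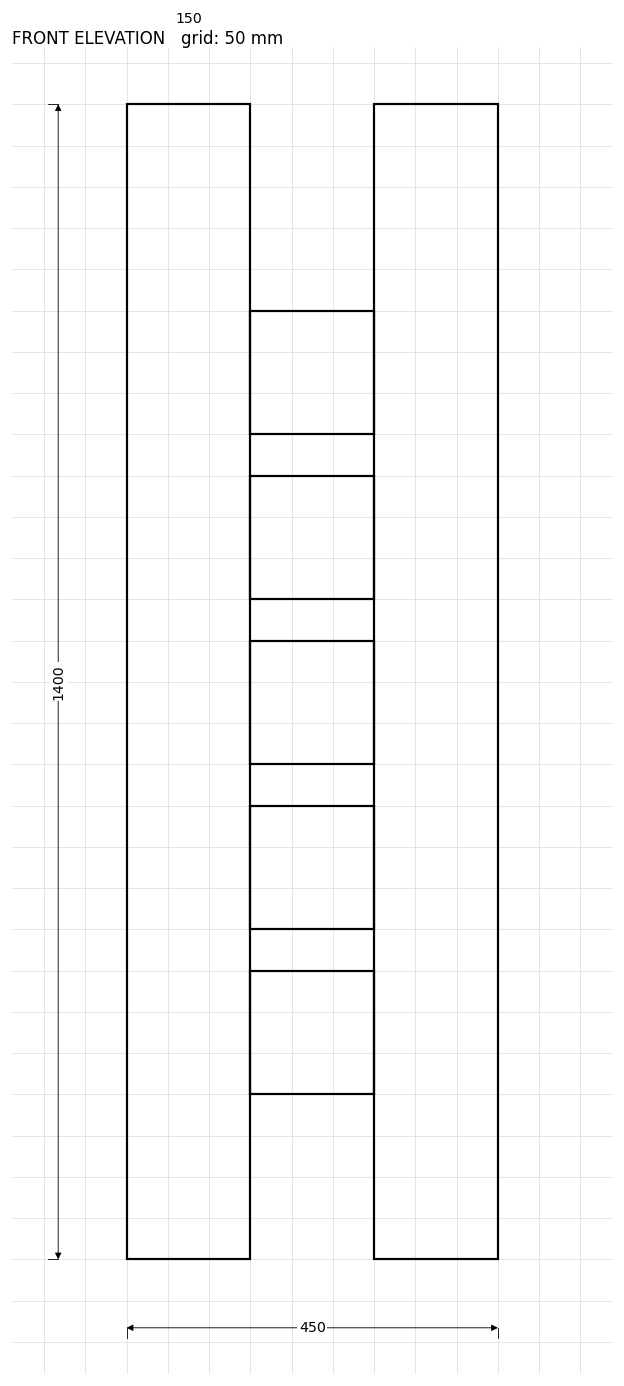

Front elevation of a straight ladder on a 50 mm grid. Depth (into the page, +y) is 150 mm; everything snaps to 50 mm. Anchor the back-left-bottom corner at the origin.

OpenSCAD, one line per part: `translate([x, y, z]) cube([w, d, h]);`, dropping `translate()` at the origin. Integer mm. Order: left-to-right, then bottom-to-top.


cube([150, 150, 1400]);
translate([150, 0, 200]) cube([150, 150, 150]);
translate([150, 0, 400]) cube([150, 150, 150]);
translate([150, 0, 600]) cube([150, 150, 150]);
translate([150, 0, 800]) cube([150, 150, 150]);
translate([150, 0, 1000]) cube([150, 150, 150]);
translate([300, 0, 0]) cube([150, 150, 1400]);
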